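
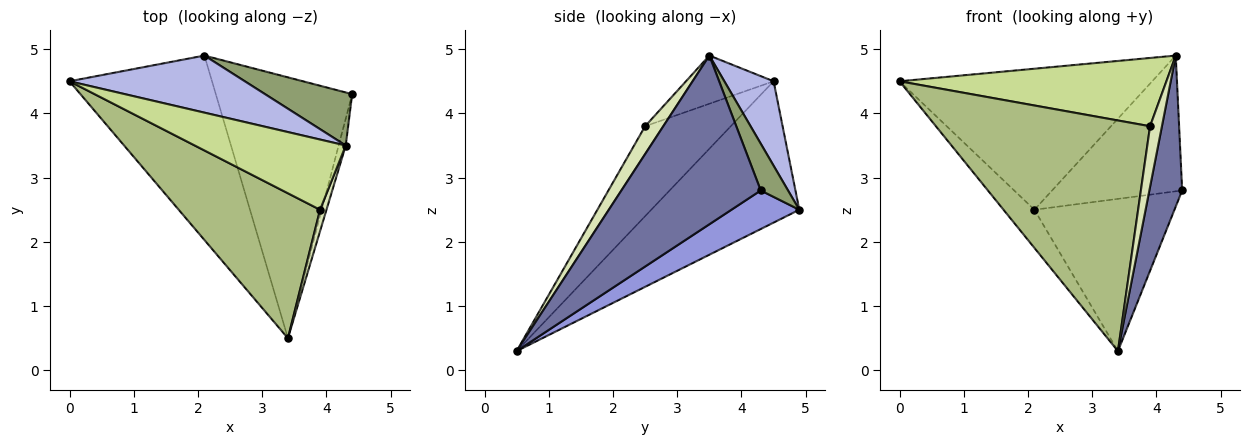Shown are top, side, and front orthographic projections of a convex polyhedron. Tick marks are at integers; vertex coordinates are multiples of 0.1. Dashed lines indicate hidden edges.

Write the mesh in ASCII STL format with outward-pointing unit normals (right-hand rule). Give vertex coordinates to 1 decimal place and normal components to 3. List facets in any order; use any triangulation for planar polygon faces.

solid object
 facet normal 0.973 -0.229 -0.041
  outer loop
   vertex 4.3 3.5 4.9
   vertex 3.4 0.5 0.3
   vertex 4.4 4.3 2.8
  endloop
 endfacet
 facet normal -0.697 0.145 -0.702
  outer loop
   vertex 2.1 4.9 2.5
   vertex 3.4 0.5 0.3
   vertex 0.0 4.5 4.5
  endloop
 endfacet
 facet normal 0.237 0.490 -0.839
  outer loop
   vertex 2.1 4.9 2.5
   vertex 4.4 4.3 2.8
   vertex 3.4 0.5 0.3
  endloop
 endfacet
 facet normal 0.178 0.912 0.369
  outer loop
   vertex 2.1 4.9 2.5
   vertex 0.0 4.5 4.5
   vertex 4.3 3.5 4.9
  endloop
 endfacet
 facet normal 0.192 0.914 0.357
  outer loop
   vertex 2.1 4.9 2.5
   vertex 4.3 3.5 4.9
   vertex 4.4 4.3 2.8
  endloop
 endfacet
 facet normal -0.321 -0.802 0.504
  outer loop
   vertex 3.9 2.5 3.8
   vertex 0.0 4.5 4.5
   vertex 3.4 0.5 0.3
  endloop
 endfacet
 facet normal -0.223 -0.680 0.699
  outer loop
   vertex 3.9 2.5 3.8
   vertex 4.3 3.5 4.9
   vertex 0.0 4.5 4.5
  endloop
 endfacet
 facet normal 0.822 -0.537 0.190
  outer loop
   vertex 3.9 2.5 3.8
   vertex 3.4 0.5 0.3
   vertex 4.3 3.5 4.9
  endloop
 endfacet
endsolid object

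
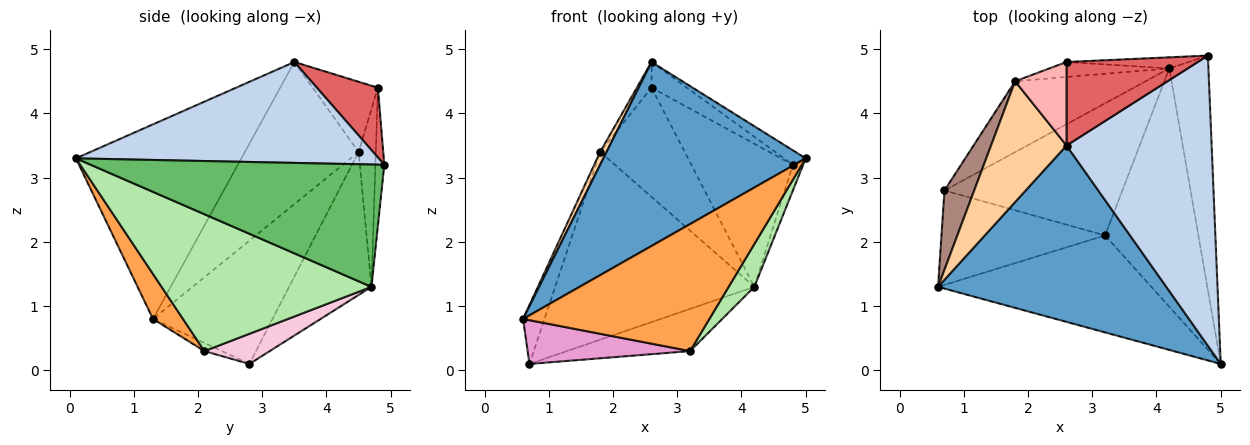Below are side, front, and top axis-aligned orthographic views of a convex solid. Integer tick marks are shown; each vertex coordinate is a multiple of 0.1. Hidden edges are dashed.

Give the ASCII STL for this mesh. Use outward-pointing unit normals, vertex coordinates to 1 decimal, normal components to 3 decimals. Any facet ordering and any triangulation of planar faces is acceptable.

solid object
 facet normal -0.508 -0.622 0.596
  outer loop
   vertex 2.6 3.5 4.8
   vertex 0.6 1.3 0.8
   vertex 5.0 0.1 3.3
  endloop
 endfacet
 facet normal 0.571 0.041 0.820
  outer loop
   vertex 2.6 3.5 4.8
   vertex 5.0 0.1 3.3
   vertex 4.8 4.9 3.2
  endloop
 endfacet
 facet normal 0.127 -0.789 -0.602
  outer loop
   vertex 3.2 2.1 0.3
   vertex 5.0 0.1 3.3
   vertex 0.6 1.3 0.8
  endloop
 endfacet
 facet normal -0.882 -0.050 0.468
  outer loop
   vertex 1.8 4.5 3.4
   vertex 0.6 1.3 0.8
   vertex 2.6 3.5 4.8
  endloop
 endfacet
 facet normal 0.952 0.033 -0.304
  outer loop
   vertex 4.2 4.7 1.3
   vertex 4.8 4.9 3.2
   vertex 5.0 0.1 3.3
  endloop
 endfacet
 facet normal 0.822 -0.101 -0.560
  outer loop
   vertex 4.2 4.7 1.3
   vertex 5.0 0.1 3.3
   vertex 3.2 2.1 0.3
  endloop
 endfacet
 facet normal 0.453 0.262 0.852
  outer loop
   vertex 2.6 4.8 4.4
   vertex 2.6 3.5 4.8
   vertex 4.8 4.9 3.2
  endloop
 endfacet
 facet normal -0.794 0.179 0.581
  outer loop
   vertex 2.6 4.8 4.4
   vertex 1.8 4.5 3.4
   vertex 2.6 3.5 4.8
  endloop
 endfacet
 facet normal -0.087 0.993 -0.077
  outer loop
   vertex 2.6 4.8 4.4
   vertex 4.8 4.9 3.2
   vertex 4.2 4.7 1.3
  endloop
 endfacet
 facet normal -0.198 0.971 -0.133
  outer loop
   vertex 2.6 4.8 4.4
   vertex 4.2 4.7 1.3
   vertex 1.8 4.5 3.4
  endloop
 endfacet
 facet normal -0.958 0.172 0.231
  outer loop
   vertex 0.7 2.8 0.1
   vertex 0.6 1.3 0.8
   vertex 1.8 4.5 3.4
  endloop
 endfacet
 facet normal -0.361 0.873 -0.329
  outer loop
   vertex 0.7 2.8 0.1
   vertex 1.8 4.5 3.4
   vertex 4.2 4.7 1.3
  endloop
 endfacet
 facet normal -0.045 -0.420 -0.906
  outer loop
   vertex 0.7 2.8 0.1
   vertex 3.2 2.1 0.3
   vertex 0.6 1.3 0.8
  endloop
 endfacet
 facet normal 0.159 0.300 -0.940
  outer loop
   vertex 0.7 2.8 0.1
   vertex 4.2 4.7 1.3
   vertex 3.2 2.1 0.3
  endloop
 endfacet
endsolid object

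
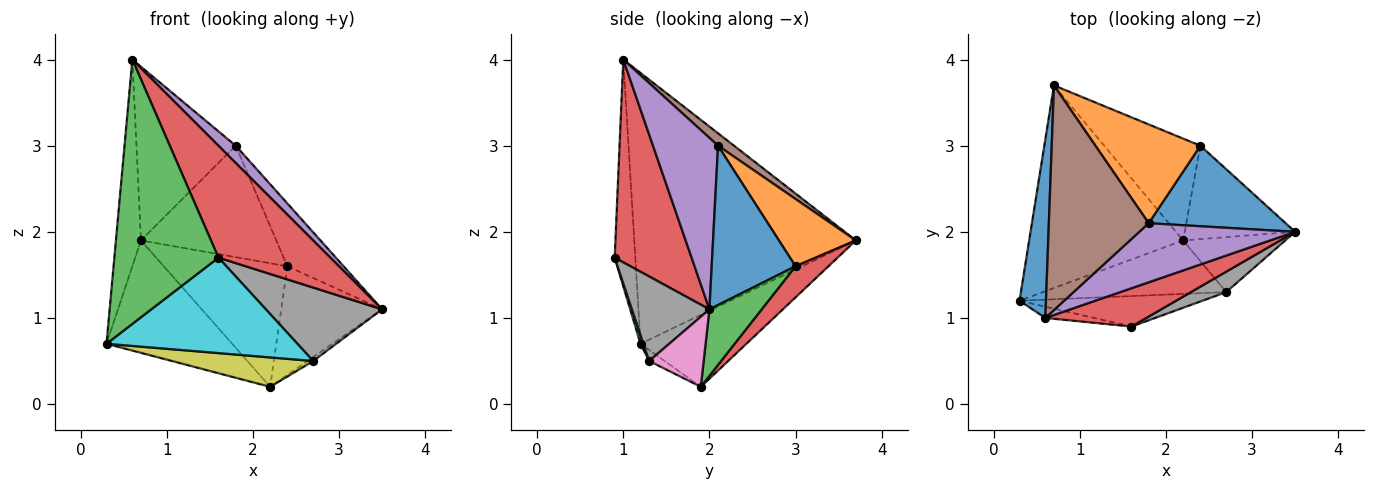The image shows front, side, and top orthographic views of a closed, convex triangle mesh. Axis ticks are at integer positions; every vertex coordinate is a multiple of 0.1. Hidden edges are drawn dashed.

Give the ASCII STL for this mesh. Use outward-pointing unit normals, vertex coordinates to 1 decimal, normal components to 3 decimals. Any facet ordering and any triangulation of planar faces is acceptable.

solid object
 facet normal -0.989 0.112 0.097
  outer loop
   vertex 0.6 1.0 4.0
   vertex 0.7 3.7 1.9
   vertex 0.3 1.2 0.7
  endloop
 endfacet
 facet normal -0.378 0.449 -0.809
  outer loop
   vertex 2.2 1.9 0.2
   vertex 0.3 1.2 0.7
   vertex 0.7 3.7 1.9
  endloop
 endfacet
 facet normal -0.194 -0.980 -0.042
  outer loop
   vertex 1.6 0.9 1.7
   vertex 0.6 1.0 4.0
   vertex 0.3 1.2 0.7
  endloop
 endfacet
 facet normal 0.545 -0.793 0.271
  outer loop
   vertex 1.6 0.9 1.7
   vertex 3.5 2.0 1.1
   vertex 0.6 1.0 4.0
  endloop
 endfacet
 facet normal 0.726 -0.192 0.660
  outer loop
   vertex 1.8 2.1 3.0
   vertex 0.6 1.0 4.0
   vertex 3.5 2.0 1.1
  endloop
 endfacet
 facet normal 0.098 0.609 0.787
  outer loop
   vertex 1.8 2.1 3.0
   vertex 0.7 3.7 1.9
   vertex 0.6 1.0 4.0
  endloop
 endfacet
 facet normal 0.565 0.059 -0.823
  outer loop
   vertex 2.7 1.3 0.5
   vertex 2.2 1.9 0.2
   vertex 3.5 2.0 1.1
  endloop
 endfacet
 facet normal 0.540 -0.811 0.225
  outer loop
   vertex 2.7 1.3 0.5
   vertex 3.5 2.0 1.1
   vertex 1.6 0.9 1.7
  endloop
 endfacet
 facet normal -0.053 -0.481 -0.875
  outer loop
   vertex 2.7 1.3 0.5
   vertex 0.3 1.2 0.7
   vertex 2.2 1.9 0.2
  endloop
 endfacet
 facet normal 0.014 -0.952 -0.304
  outer loop
   vertex 2.7 1.3 0.5
   vertex 1.6 0.9 1.7
   vertex 0.3 1.2 0.7
  endloop
 endfacet
 facet normal 0.676 0.453 0.581
  outer loop
   vertex 2.4 3.0 1.6
   vertex 1.8 2.1 3.0
   vertex 3.5 2.0 1.1
  endloop
 endfacet
 facet normal 0.391 0.689 0.610
  outer loop
   vertex 2.4 3.0 1.6
   vertex 0.7 3.7 1.9
   vertex 1.8 2.1 3.0
  endloop
 endfacet
 facet normal 0.366 0.706 -0.607
  outer loop
   vertex 2.4 3.0 1.6
   vertex 3.5 2.0 1.1
   vertex 2.2 1.9 0.2
  endloop
 endfacet
 facet normal 0.201 0.756 -0.623
  outer loop
   vertex 2.4 3.0 1.6
   vertex 2.2 1.9 0.2
   vertex 0.7 3.7 1.9
  endloop
 endfacet
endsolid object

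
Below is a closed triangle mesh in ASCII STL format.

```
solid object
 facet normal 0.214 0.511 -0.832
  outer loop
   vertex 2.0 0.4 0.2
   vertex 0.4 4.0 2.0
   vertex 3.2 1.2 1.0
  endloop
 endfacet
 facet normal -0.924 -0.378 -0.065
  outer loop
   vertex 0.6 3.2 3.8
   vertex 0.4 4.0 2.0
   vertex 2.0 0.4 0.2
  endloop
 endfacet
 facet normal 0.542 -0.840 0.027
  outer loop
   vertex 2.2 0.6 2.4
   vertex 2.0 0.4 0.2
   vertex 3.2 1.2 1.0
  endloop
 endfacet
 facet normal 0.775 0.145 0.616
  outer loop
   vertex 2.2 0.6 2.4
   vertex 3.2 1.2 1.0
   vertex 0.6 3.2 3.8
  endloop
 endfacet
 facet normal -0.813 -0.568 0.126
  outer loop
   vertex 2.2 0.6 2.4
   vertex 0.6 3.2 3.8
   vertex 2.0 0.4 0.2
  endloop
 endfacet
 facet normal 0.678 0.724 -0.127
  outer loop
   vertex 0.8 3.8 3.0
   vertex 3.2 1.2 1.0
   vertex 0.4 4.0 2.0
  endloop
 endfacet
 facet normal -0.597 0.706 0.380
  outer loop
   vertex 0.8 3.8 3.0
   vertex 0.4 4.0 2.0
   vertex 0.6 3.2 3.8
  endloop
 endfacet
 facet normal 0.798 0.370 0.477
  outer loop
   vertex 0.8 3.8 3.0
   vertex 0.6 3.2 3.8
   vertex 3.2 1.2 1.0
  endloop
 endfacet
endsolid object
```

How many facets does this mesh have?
8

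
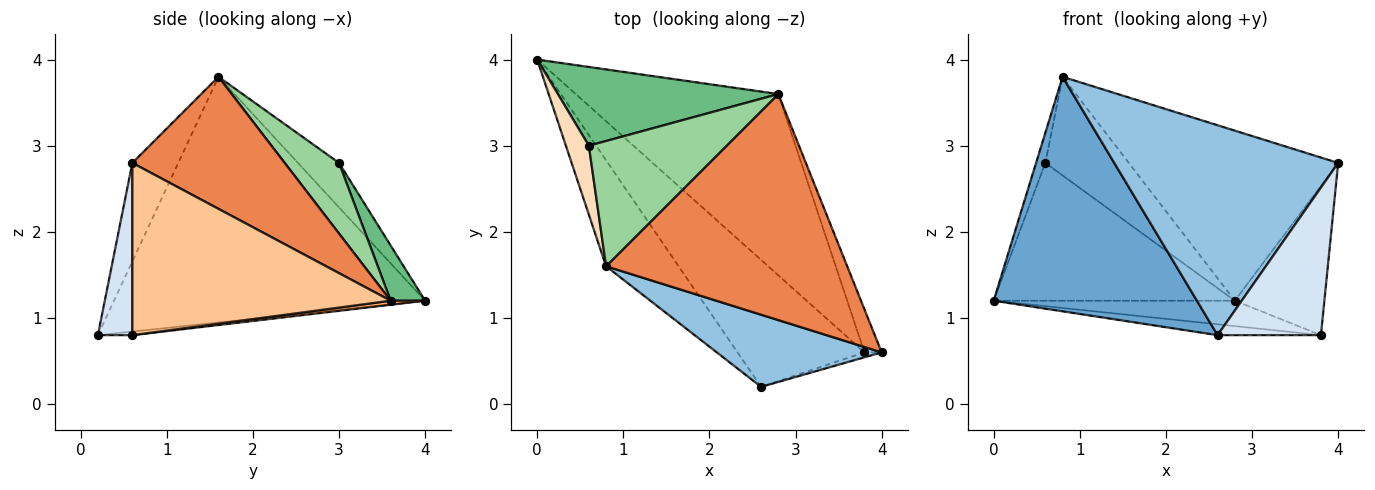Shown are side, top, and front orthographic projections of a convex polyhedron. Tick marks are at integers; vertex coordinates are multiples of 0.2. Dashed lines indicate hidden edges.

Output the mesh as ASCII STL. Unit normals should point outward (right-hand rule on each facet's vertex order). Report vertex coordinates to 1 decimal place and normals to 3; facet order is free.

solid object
 facet normal -0.813 -0.531 -0.240
  outer loop
   vertex 2.6 0.2 0.8
   vertex 0.8 1.6 3.8
   vertex 0.0 4.0 1.2
  endloop
 endfacet
 facet normal -0.190 -0.928 0.319
  outer loop
   vertex 2.6 0.2 0.8
   vertex 4.0 0.6 2.8
   vertex 0.8 1.6 3.8
  endloop
 endfacet
 facet normal -0.028 0.085 -0.996
  outer loop
   vertex 3.8 0.6 0.8
   vertex 2.6 0.2 0.8
   vertex 0.0 4.0 1.2
  endloop
 endfacet
 facet normal 0.316 -0.948 -0.032
  outer loop
   vertex 3.8 0.6 0.8
   vertex 4.0 0.6 2.8
   vertex 2.6 0.2 0.8
  endloop
 endfacet
 facet normal 0.401 0.551 0.732
  outer loop
   vertex 2.8 3.6 1.2
   vertex 0.8 1.6 3.8
   vertex 4.0 0.6 2.8
  endloop
 endfacet
 facet normal 0.020 0.139 -0.990
  outer loop
   vertex 2.8 3.6 1.2
   vertex 3.8 0.6 0.8
   vertex 0.0 4.0 1.2
  endloop
 endfacet
 facet normal 0.941 0.326 -0.094
  outer loop
   vertex 2.8 3.6 1.2
   vertex 4.0 0.6 2.8
   vertex 3.8 0.6 0.8
  endloop
 endfacet
 facet normal -0.871 0.197 0.450
  outer loop
   vertex 0.6 3.0 2.8
   vertex 0.0 4.0 1.2
   vertex 0.8 1.6 3.8
  endloop
 endfacet
 facet normal 0.123 0.862 0.492
  outer loop
   vertex 0.6 3.0 2.8
   vertex 2.8 3.6 1.2
   vertex 0.0 4.0 1.2
  endloop
 endfacet
 facet normal 0.373 0.574 0.729
  outer loop
   vertex 0.6 3.0 2.8
   vertex 0.8 1.6 3.8
   vertex 2.8 3.6 1.2
  endloop
 endfacet
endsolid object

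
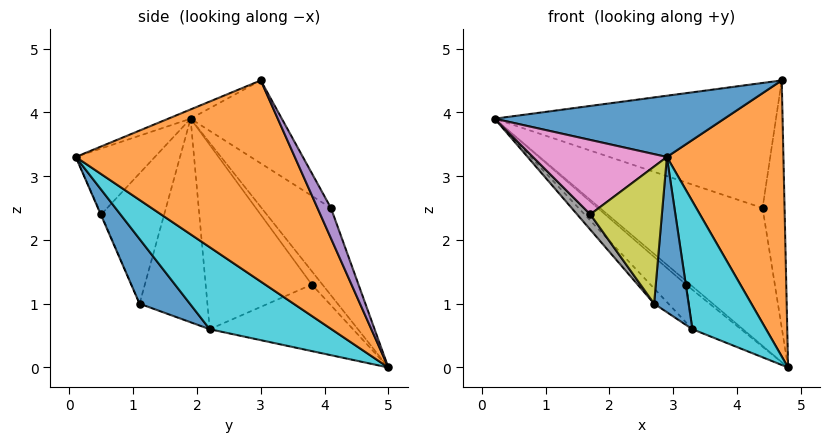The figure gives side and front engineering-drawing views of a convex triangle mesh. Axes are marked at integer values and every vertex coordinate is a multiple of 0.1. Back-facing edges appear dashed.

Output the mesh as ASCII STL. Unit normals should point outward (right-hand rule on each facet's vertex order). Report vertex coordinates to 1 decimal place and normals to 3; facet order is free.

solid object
 facet normal -0.035 -0.363 0.931
  outer loop
   vertex 4.7 3.0 4.5
   vertex 0.2 1.9 3.9
   vertex 2.9 0.1 3.3
  endloop
 endfacet
 facet normal 0.867 -0.462 -0.186
  outer loop
   vertex 4.7 3.0 4.5
   vertex 2.9 0.1 3.3
   vertex 4.8 5.0 0.0
  endloop
 endfacet
 facet normal -0.379 0.888 0.259
  outer loop
   vertex 4.4 4.1 2.5
   vertex 4.8 5.0 0.0
   vertex 0.2 1.9 3.9
  endloop
 endfacet
 facet normal -0.268 0.827 0.495
  outer loop
   vertex 4.4 4.1 2.5
   vertex 0.2 1.9 3.9
   vertex 4.7 3.0 4.5
  endloop
 endfacet
 facet normal 0.487 0.794 0.364
  outer loop
   vertex 4.4 4.1 2.5
   vertex 4.7 3.0 4.5
   vertex 4.8 5.0 0.0
  endloop
 endfacet
 facet normal -0.725 0.290 -0.625
  outer loop
   vertex 3.2 3.8 1.3
   vertex 0.2 1.9 3.9
   vertex 4.8 5.0 0.0
  endloop
 endfacet
 facet normal -0.488 -0.826 0.283
  outer loop
   vertex 1.7 0.5 2.4
   vertex 2.9 0.1 3.3
   vertex 0.2 1.9 3.9
  endloop
 endfacet
 facet normal -0.769 -0.161 -0.618
  outer loop
   vertex 1.7 0.5 2.4
   vertex 0.2 1.9 3.9
   vertex 2.7 1.1 1.0
  endloop
 endfacet
 facet normal -0.007 -0.917 -0.398
  outer loop
   vertex 1.7 0.5 2.4
   vertex 2.7 1.1 1.0
   vertex 2.9 0.1 3.3
  endloop
 endfacet
 facet normal 0.825 -0.499 -0.266
  outer loop
   vertex 3.3 2.2 0.6
   vertex 4.8 5.0 0.0
   vertex 2.9 0.1 3.3
  endloop
 endfacet
 facet normal 0.786 -0.539 -0.303
  outer loop
   vertex 3.3 2.2 0.6
   vertex 2.9 0.1 3.3
   vertex 2.7 1.1 1.0
  endloop
 endfacet
 facet normal -0.715 0.242 -0.656
  outer loop
   vertex 3.3 2.2 0.6
   vertex 3.2 3.8 1.3
   vertex 4.8 5.0 0.0
  endloop
 endfacet
 facet normal -0.727 0.153 -0.669
  outer loop
   vertex 3.3 2.2 0.6
   vertex 2.7 1.1 1.0
   vertex 0.2 1.9 3.9
  endloop
 endfacet
 facet normal -0.718 0.241 -0.653
  outer loop
   vertex 3.3 2.2 0.6
   vertex 0.2 1.9 3.9
   vertex 3.2 3.8 1.3
  endloop
 endfacet
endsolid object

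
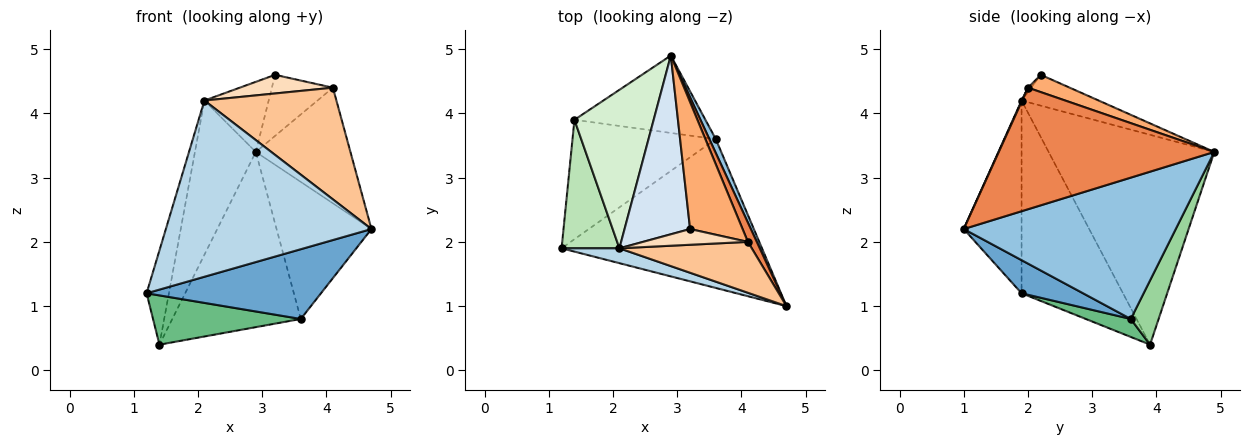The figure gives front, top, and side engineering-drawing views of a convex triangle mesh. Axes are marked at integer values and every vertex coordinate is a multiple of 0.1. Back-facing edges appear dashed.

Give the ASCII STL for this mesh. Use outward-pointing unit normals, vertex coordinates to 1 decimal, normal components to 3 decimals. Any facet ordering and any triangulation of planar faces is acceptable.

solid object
 facet normal 0.148 -0.420 -0.896
  outer loop
   vertex 3.6 3.6 0.8
   vertex 4.7 1.0 2.2
   vertex 1.2 1.9 1.2
  endloop
 endfacet
 facet normal 0.912 0.408 0.041
  outer loop
   vertex 3.6 3.6 0.8
   vertex 2.9 4.9 3.4
   vertex 4.7 1.0 2.2
  endloop
 endfacet
 facet normal -0.270 -0.959 0.081
  outer loop
   vertex 2.1 1.9 4.2
   vertex 1.2 1.9 1.2
   vertex 4.7 1.0 2.2
  endloop
 endfacet
 facet normal -0.401 0.334 0.853
  outer loop
   vertex 2.1 1.9 4.2
   vertex 3.2 2.2 4.6
   vertex 2.9 4.9 3.4
  endloop
 endfacet
 facet normal 0.914 0.401 0.067
  outer loop
   vertex 4.1 2.0 4.4
   vertex 4.7 1.0 2.2
   vertex 2.9 4.9 3.4
  endloop
 endfacet
 facet normal 0.284 0.416 0.864
  outer loop
   vertex 4.1 2.0 4.4
   vertex 2.9 4.9 3.4
   vertex 3.2 2.2 4.6
  endloop
 endfacet
 facet normal 0.004 -0.910 0.415
  outer loop
   vertex 4.1 2.0 4.4
   vertex 2.1 1.9 4.2
   vertex 4.7 1.0 2.2
  endloop
 endfacet
 facet normal -0.026 -0.764 0.645
  outer loop
   vertex 4.1 2.0 4.4
   vertex 3.2 2.2 4.6
   vertex 2.1 1.9 4.2
  endloop
 endfacet
 facet normal 0.115 -0.379 -0.918
  outer loop
   vertex 1.4 3.9 0.4
   vertex 3.6 3.6 0.8
   vertex 1.2 1.9 1.2
  endloop
 endfacet
 facet normal 0.194 0.897 -0.396
  outer loop
   vertex 1.4 3.9 0.4
   vertex 2.9 4.9 3.4
   vertex 3.6 3.6 0.8
  endloop
 endfacet
 facet normal -0.937 0.206 0.281
  outer loop
   vertex 1.4 3.9 0.4
   vertex 1.2 1.9 1.2
   vertex 2.1 1.9 4.2
  endloop
 endfacet
 facet normal -0.885 0.325 0.334
  outer loop
   vertex 1.4 3.9 0.4
   vertex 2.1 1.9 4.2
   vertex 2.9 4.9 3.4
  endloop
 endfacet
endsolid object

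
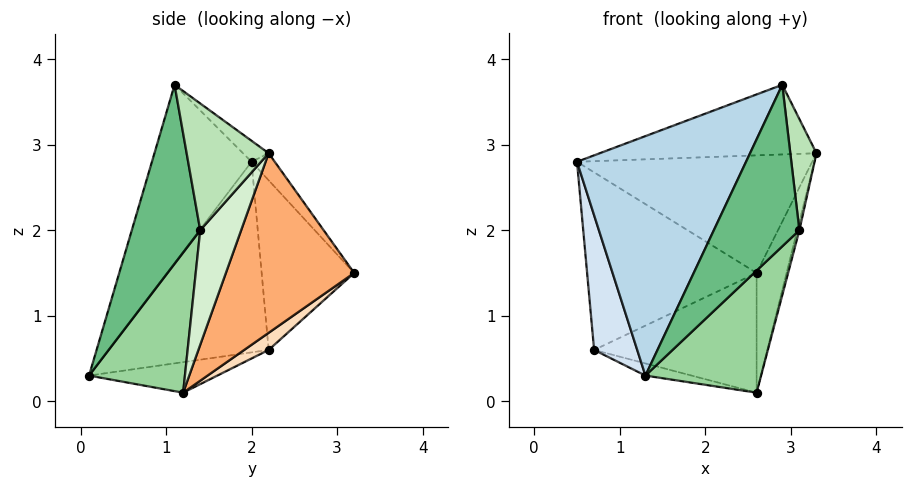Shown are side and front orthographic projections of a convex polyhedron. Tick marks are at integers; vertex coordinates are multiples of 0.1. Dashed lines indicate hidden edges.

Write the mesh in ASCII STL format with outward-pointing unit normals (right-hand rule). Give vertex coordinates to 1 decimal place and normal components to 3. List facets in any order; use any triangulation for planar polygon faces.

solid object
 facet normal -0.078 0.792 0.605
  outer loop
   vertex 2.6 3.2 1.5
   vertex 0.5 2.0 2.8
   vertex 3.3 2.2 2.9
  endloop
 endfacet
 facet normal -0.071 0.604 0.794
  outer loop
   vertex 2.9 1.1 3.7
   vertex 3.3 2.2 2.9
   vertex 0.5 2.0 2.8
  endloop
 endfacet
 facet normal -0.455 -0.773 0.442
  outer loop
   vertex 2.9 1.1 3.7
   vertex 0.5 2.0 2.8
   vertex 1.3 0.1 0.3
  endloop
 endfacet
 facet normal -0.960 -0.258 -0.111
  outer loop
   vertex 0.7 2.2 0.6
   vertex 1.3 0.1 0.3
   vertex 0.5 2.0 2.8
  endloop
 endfacet
 facet normal -0.479 0.877 0.036
  outer loop
   vertex 0.7 2.2 0.6
   vertex 0.5 2.0 2.8
   vertex 2.6 3.2 1.5
  endloop
 endfacet
 facet normal 0.926 0.216 -0.309
  outer loop
   vertex 2.6 1.2 0.1
   vertex 2.6 3.2 1.5
   vertex 3.3 2.2 2.9
  endloop
 endfacet
 facet normal -0.215 0.078 -0.973
  outer loop
   vertex 2.6 1.2 0.1
   vertex 1.3 0.1 0.3
   vertex 0.7 2.2 0.6
  endloop
 endfacet
 facet normal 0.086 0.571 -0.816
  outer loop
   vertex 2.6 1.2 0.1
   vertex 0.7 2.2 0.6
   vertex 2.6 3.2 1.5
  endloop
 endfacet
 facet normal 0.623 -0.779 -0.064
  outer loop
   vertex 3.1 1.4 2.0
   vertex 2.9 1.1 3.7
   vertex 1.3 0.1 0.3
  endloop
 endfacet
 facet normal 0.636 -0.767 -0.087
  outer loop
   vertex 3.1 1.4 2.0
   vertex 1.3 0.1 0.3
   vertex 2.6 1.2 0.1
  endloop
 endfacet
 facet normal 0.951 -0.303 0.058
  outer loop
   vertex 3.1 1.4 2.0
   vertex 3.3 2.2 2.9
   vertex 2.9 1.1 3.7
  endloop
 endfacet
 facet normal 0.965 0.050 -0.259
  outer loop
   vertex 3.1 1.4 2.0
   vertex 2.6 1.2 0.1
   vertex 3.3 2.2 2.9
  endloop
 endfacet
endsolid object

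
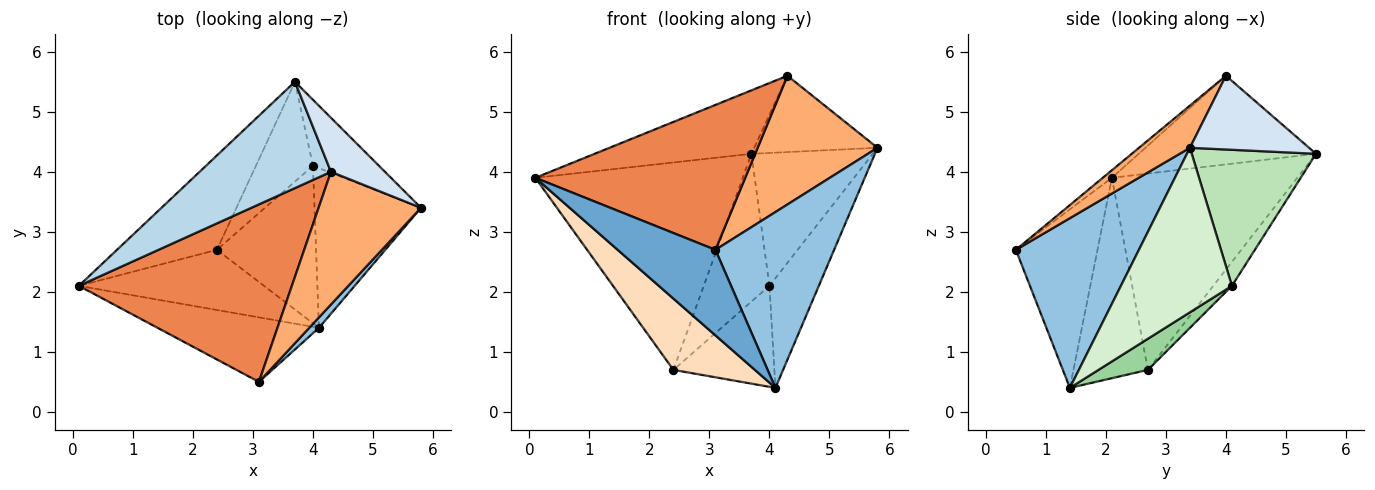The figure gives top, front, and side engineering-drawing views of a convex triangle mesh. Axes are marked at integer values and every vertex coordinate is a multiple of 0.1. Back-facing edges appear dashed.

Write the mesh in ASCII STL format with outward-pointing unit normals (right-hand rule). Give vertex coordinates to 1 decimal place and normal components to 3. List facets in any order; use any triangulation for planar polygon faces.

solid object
 facet normal -0.555 -0.664 -0.501
  outer loop
   vertex 3.1 0.5 2.7
   vertex 0.1 2.1 3.9
   vertex 4.1 1.4 0.4
  endloop
 endfacet
 facet normal 0.719 -0.694 0.041
  outer loop
   vertex 3.1 0.5 2.7
   vertex 4.1 1.4 0.4
   vertex 5.8 3.4 4.4
  endloop
 endfacet
 facet normal -0.501 0.443 0.743
  outer loop
   vertex 4.3 4.0 5.6
   vertex 3.7 5.5 4.3
   vertex 0.1 2.1 3.9
  endloop
 endfacet
 facet normal 0.619 0.641 0.454
  outer loop
   vertex 4.3 4.0 5.6
   vertex 5.8 3.4 4.4
   vertex 3.7 5.5 4.3
  endloop
 endfacet
 facet normal -0.027 -0.632 0.774
  outer loop
   vertex 4.3 4.0 5.6
   vertex 0.1 2.1 3.9
   vertex 3.1 0.5 2.7
  endloop
 endfacet
 facet normal 0.284 -0.668 0.688
  outer loop
   vertex 4.3 4.0 5.6
   vertex 3.1 0.5 2.7
   vertex 5.8 3.4 4.4
  endloop
 endfacet
 facet normal -0.631 0.706 -0.321
  outer loop
   vertex 2.4 2.7 0.7
   vertex 0.1 2.1 3.9
   vertex 3.7 5.5 4.3
  endloop
 endfacet
 facet normal -0.572 -0.627 -0.529
  outer loop
   vertex 2.4 2.7 0.7
   vertex 4.1 1.4 0.4
   vertex 0.1 2.1 3.9
  endloop
 endfacet
 facet normal -0.229 0.807 -0.545
  outer loop
   vertex 4.0 4.1 2.1
   vertex 2.4 2.7 0.7
   vertex 3.7 5.5 4.3
  endloop
 endfacet
 facet normal 0.255 0.522 -0.814
  outer loop
   vertex 4.0 4.1 2.1
   vertex 4.1 1.4 0.4
   vertex 2.4 2.7 0.7
  endloop
 endfacet
 facet normal 0.676 0.660 -0.328
  outer loop
   vertex 4.0 4.1 2.1
   vertex 3.7 5.5 4.3
   vertex 5.8 3.4 4.4
  endloop
 endfacet
 facet normal 0.786 0.350 -0.509
  outer loop
   vertex 4.0 4.1 2.1
   vertex 5.8 3.4 4.4
   vertex 4.1 1.4 0.4
  endloop
 endfacet
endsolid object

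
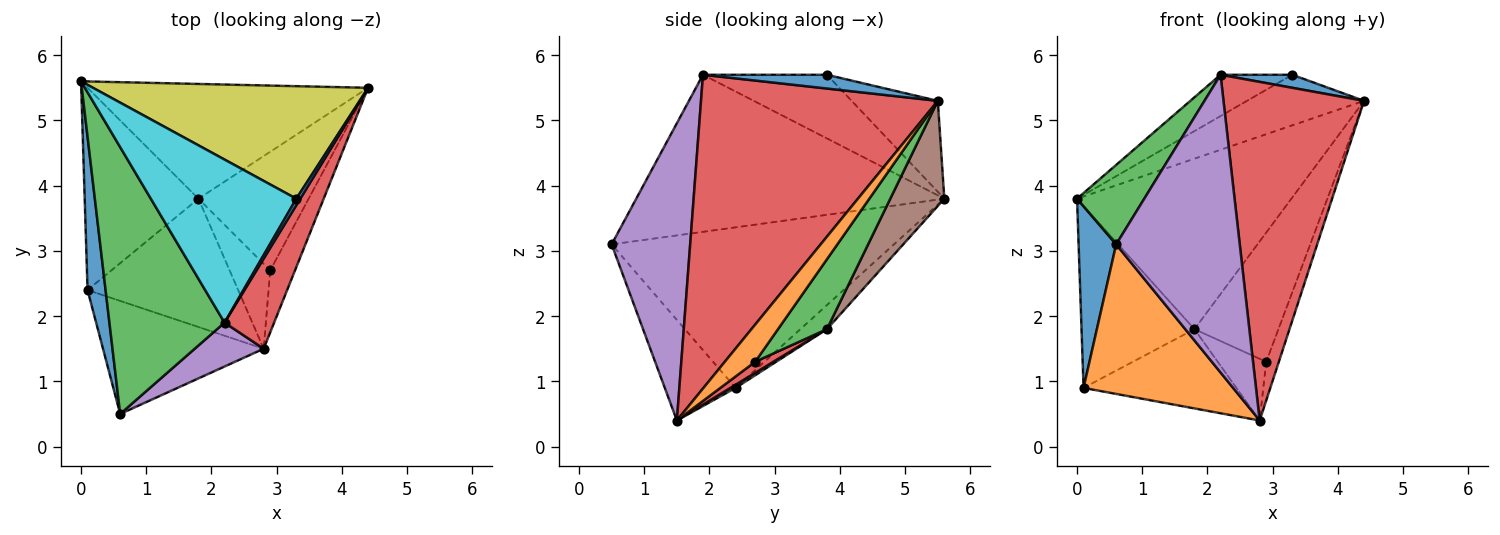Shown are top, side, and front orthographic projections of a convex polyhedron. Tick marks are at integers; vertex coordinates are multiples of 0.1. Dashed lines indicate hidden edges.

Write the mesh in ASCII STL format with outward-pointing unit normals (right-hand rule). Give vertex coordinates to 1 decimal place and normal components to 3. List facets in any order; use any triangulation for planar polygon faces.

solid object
 facet normal -0.985 -0.131 0.111
  outer loop
   vertex 0.1 2.4 0.9
   vertex 0.6 0.5 3.1
   vertex 0.0 5.6 3.8
  endloop
 endfacet
 facet normal -0.353 -0.746 -0.564
  outer loop
   vertex 0.1 2.4 0.9
   vertex 2.8 1.5 0.4
   vertex 0.6 0.5 3.1
  endloop
 endfacet
 facet normal -0.794 -0.173 0.582
  outer loop
   vertex 2.2 1.9 5.7
   vertex 0.0 5.6 3.8
   vertex 0.6 0.5 3.1
  endloop
 endfacet
 facet normal 0.852 -0.506 0.135
  outer loop
   vertex 2.2 1.9 5.7
   vertex 2.8 1.5 0.4
   vertex 4.4 5.5 5.3
  endloop
 endfacet
 facet normal 0.532 -0.838 0.123
  outer loop
   vertex 2.2 1.9 5.7
   vertex 0.6 0.5 3.1
   vertex 2.8 1.5 0.4
  endloop
 endfacet
 facet normal 0.205 0.812 -0.547
  outer loop
   vertex 1.8 3.8 1.8
   vertex 0.0 5.6 3.8
   vertex 4.4 5.5 5.3
  endloop
 endfacet
 facet normal -0.155 0.661 -0.734
  outer loop
   vertex 1.8 3.8 1.8
   vertex 0.1 2.4 0.9
   vertex 0.0 5.6 3.8
  endloop
 endfacet
 facet normal 0.018 0.525 -0.851
  outer loop
   vertex 1.8 3.8 1.8
   vertex 2.8 1.5 0.4
   vertex 0.1 2.4 0.9
  endloop
 endfacet
 facet normal -0.289 0.392 0.873
  outer loop
   vertex 3.3 3.8 5.7
   vertex 4.4 5.5 5.3
   vertex 0.0 5.6 3.8
  endloop
 endfacet
 facet normal -0.390 0.226 0.892
  outer loop
   vertex 3.3 3.8 5.7
   vertex 0.0 5.6 3.8
   vertex 2.2 1.9 5.7
  endloop
 endfacet
 facet normal 0.839 -0.486 0.243
  outer loop
   vertex 3.3 3.8 5.7
   vertex 2.2 1.9 5.7
   vertex 4.4 5.5 5.3
  endloop
 endfacet
 facet normal 0.786 0.328 -0.524
  outer loop
   vertex 2.9 2.7 1.3
   vertex 4.4 5.5 5.3
   vertex 2.8 1.5 0.4
  endloop
 endfacet
 facet normal 0.394 0.677 -0.622
  outer loop
   vertex 2.9 2.7 1.3
   vertex 1.8 3.8 1.8
   vertex 4.4 5.5 5.3
  endloop
 endfacet
 facet normal 0.215 0.574 -0.790
  outer loop
   vertex 2.9 2.7 1.3
   vertex 2.8 1.5 0.4
   vertex 1.8 3.8 1.8
  endloop
 endfacet
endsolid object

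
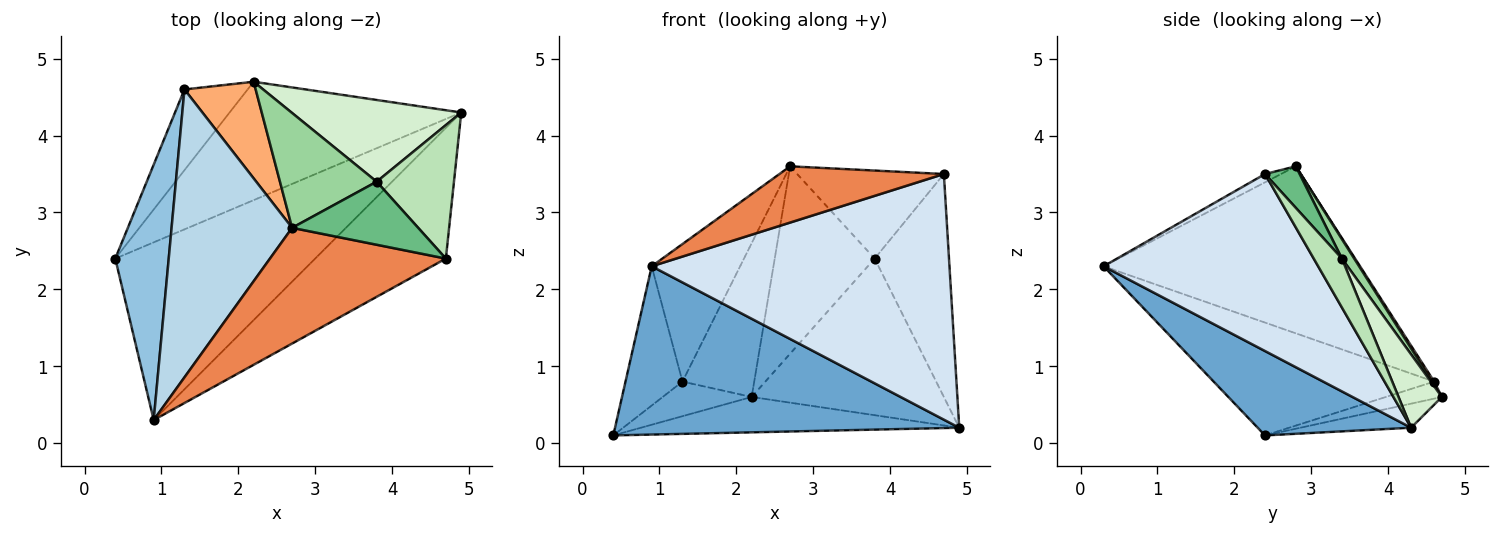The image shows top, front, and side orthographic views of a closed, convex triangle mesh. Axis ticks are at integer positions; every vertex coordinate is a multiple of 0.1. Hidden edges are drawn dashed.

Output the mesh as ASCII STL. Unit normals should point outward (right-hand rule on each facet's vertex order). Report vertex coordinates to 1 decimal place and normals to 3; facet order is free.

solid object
 facet normal 0.293 -0.657 -0.694
  outer loop
   vertex 0.9 0.3 2.3
   vertex 0.4 2.4 0.1
   vertex 4.9 4.3 0.2
  endloop
 endfacet
 facet normal -0.880 0.227 0.417
  outer loop
   vertex 1.3 4.6 0.8
   vertex 0.4 2.4 0.1
   vertex 0.9 0.3 2.3
  endloop
 endfacet
 facet normal -0.781 0.269 0.564
  outer loop
   vertex 1.3 4.6 0.8
   vertex 0.9 0.3 2.3
   vertex 2.7 2.8 3.6
  endloop
 endfacet
 facet normal 0.537 -0.745 -0.396
  outer loop
   vertex 4.7 2.4 3.5
   vertex 0.9 0.3 2.3
   vertex 4.9 4.3 0.2
  endloop
 endfacet
 facet normal -0.042 -0.437 0.899
  outer loop
   vertex 4.7 2.4 3.5
   vertex 2.7 2.8 3.6
   vertex 0.9 0.3 2.3
  endloop
 endfacet
 facet normal 0.024 0.846 0.532
  outer loop
   vertex 2.2 4.7 0.6
   vertex 1.3 4.6 0.8
   vertex 2.7 2.8 3.6
  endloop
 endfacet
 facet normal -0.099 0.285 -0.953
  outer loop
   vertex 2.2 4.7 0.6
   vertex 4.9 4.3 0.2
   vertex 0.4 2.4 0.1
  endloop
 endfacet
 facet normal -0.241 0.382 -0.892
  outer loop
   vertex 2.2 4.7 0.6
   vertex 0.4 2.4 0.1
   vertex 1.3 4.6 0.8
  endloop
 endfacet
 facet normal 0.188 0.798 0.572
  outer loop
   vertex 3.8 3.4 2.4
   vertex 2.7 2.8 3.6
   vertex 4.7 2.4 3.5
  endloop
 endfacet
 facet normal 0.104 0.848 0.520
  outer loop
   vertex 3.8 3.4 2.4
   vertex 2.2 4.7 0.6
   vertex 2.7 2.8 3.6
  endloop
 endfacet
 facet normal 0.309 0.816 0.488
  outer loop
   vertex 3.8 3.4 2.4
   vertex 4.7 2.4 3.5
   vertex 4.9 4.3 0.2
  endloop
 endfacet
 facet normal 0.196 0.869 0.454
  outer loop
   vertex 3.8 3.4 2.4
   vertex 4.9 4.3 0.2
   vertex 2.2 4.7 0.6
  endloop
 endfacet
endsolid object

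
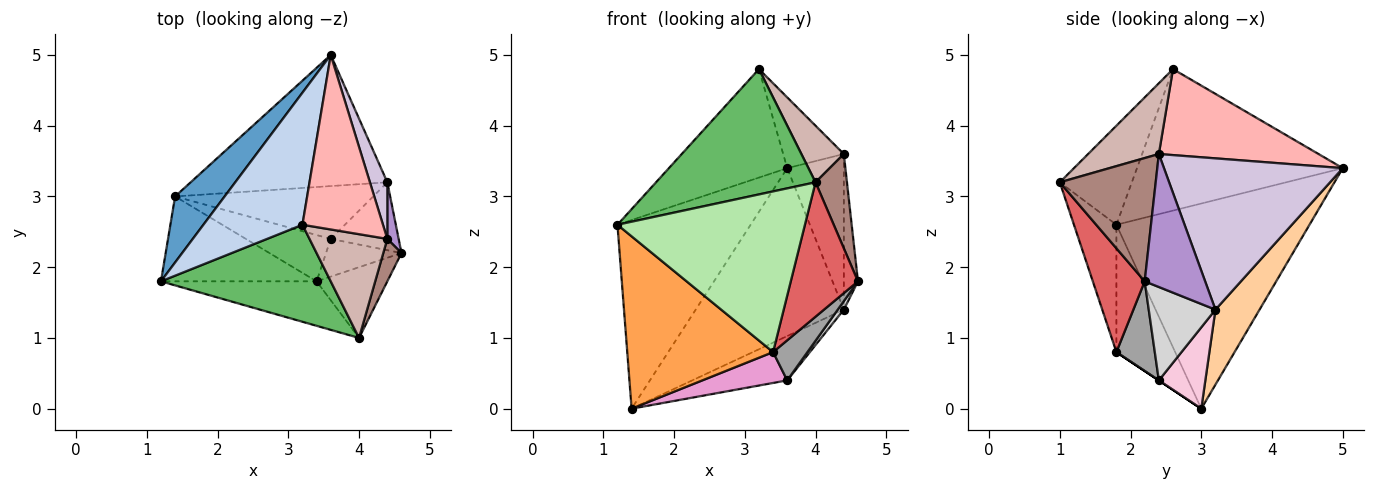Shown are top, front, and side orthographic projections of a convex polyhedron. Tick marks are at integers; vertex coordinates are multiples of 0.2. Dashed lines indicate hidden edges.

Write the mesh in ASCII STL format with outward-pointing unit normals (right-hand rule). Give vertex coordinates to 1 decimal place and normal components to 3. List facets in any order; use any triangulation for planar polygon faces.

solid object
 facet normal -0.807 0.557 0.195
  outer loop
   vertex 1.4 3.0 0.0
   vertex 1.2 1.8 2.6
   vertex 3.6 5.0 3.4
  endloop
 endfacet
 facet normal -0.741 0.426 0.519
  outer loop
   vertex 3.2 2.6 4.8
   vertex 3.6 5.0 3.4
   vertex 1.2 1.8 2.6
  endloop
 endfacet
 facet normal -0.340 -0.844 -0.416
  outer loop
   vertex 3.4 1.8 0.8
   vertex 1.2 1.8 2.6
   vertex 1.4 3.0 0.0
  endloop
 endfacet
 facet normal 0.228 0.767 -0.599
  outer loop
   vertex 4.4 3.2 1.4
   vertex 1.4 3.0 0.0
   vertex 3.6 5.0 3.4
  endloop
 endfacet
 facet normal -0.336 -0.745 0.577
  outer loop
   vertex 4.0 1.0 3.2
   vertex 3.2 2.6 4.8
   vertex 1.2 1.8 2.6
  endloop
 endfacet
 facet normal -0.213 -0.942 -0.261
  outer loop
   vertex 4.0 1.0 3.2
   vertex 1.2 1.8 2.6
   vertex 3.4 1.8 0.8
  endloop
 endfacet
 facet normal 0.564 -0.731 -0.385
  outer loop
   vertex 4.0 1.0 3.2
   vertex 3.4 1.8 0.8
   vertex 4.6 2.2 1.8
  endloop
 endfacet
 facet normal 0.703 0.267 0.659
  outer loop
   vertex 4.4 2.4 3.6
   vertex 3.6 5.0 3.4
   vertex 3.2 2.6 4.8
  endloop
 endfacet
 facet normal 0.970 0.227 0.083
  outer loop
   vertex 4.4 2.4 3.6
   vertex 4.6 2.2 1.8
   vertex 4.4 3.2 1.4
  endloop
 endfacet
 facet normal 0.948 0.300 0.109
  outer loop
   vertex 4.4 2.4 3.6
   vertex 4.4 3.2 1.4
   vertex 3.6 5.0 3.4
  endloop
 endfacet
 facet normal 0.941 -0.309 0.139
  outer loop
   vertex 4.4 2.4 3.6
   vertex 4.0 1.0 3.2
   vertex 4.6 2.2 1.8
  endloop
 endfacet
 facet normal 0.624 -0.374 0.686
  outer loop
   vertex 4.4 2.4 3.6
   vertex 3.2 2.6 4.8
   vertex 4.0 1.0 3.2
  endloop
 endfacet
 facet normal 0.000 -0.555 -0.832
  outer loop
   vertex 3.6 2.4 0.4
   vertex 3.4 1.8 0.8
   vertex 1.4 3.0 0.0
  endloop
 endfacet
 facet normal 0.300 0.613 -0.731
  outer loop
   vertex 3.6 2.4 0.4
   vertex 1.4 3.0 0.0
   vertex 4.4 3.2 1.4
  endloop
 endfacet
 facet normal 0.631 -0.565 -0.532
  outer loop
   vertex 3.6 2.4 0.4
   vertex 4.6 2.2 1.8
   vertex 3.4 1.8 0.8
  endloop
 endfacet
 facet normal 0.807 -0.073 -0.587
  outer loop
   vertex 3.6 2.4 0.4
   vertex 4.4 3.2 1.4
   vertex 4.6 2.2 1.8
  endloop
 endfacet
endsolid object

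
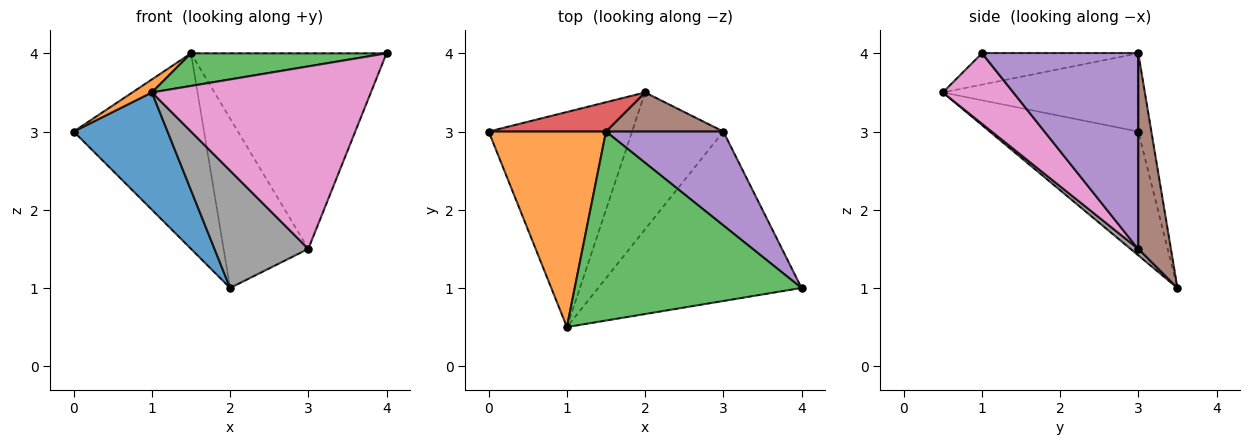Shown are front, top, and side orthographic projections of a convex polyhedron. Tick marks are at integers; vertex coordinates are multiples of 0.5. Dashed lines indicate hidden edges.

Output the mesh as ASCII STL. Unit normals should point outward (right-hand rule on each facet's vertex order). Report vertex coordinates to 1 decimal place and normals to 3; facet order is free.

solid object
 facet normal -0.604 -0.382 -0.700
  outer loop
   vertex 2.0 3.5 1.0
   vertex 1.0 0.5 3.5
   vertex 0.0 3.0 3.0
  endloop
 endfacet
 facet normal -0.554 -0.055 0.831
  outer loop
   vertex 1.5 3.0 4.0
   vertex 0.0 3.0 3.0
   vertex 1.0 0.5 3.5
  endloop
 endfacet
 facet normal -0.135 -0.168 0.976
  outer loop
   vertex 1.5 3.0 4.0
   vertex 1.0 0.5 3.5
   vertex 4.0 1.0 4.0
  endloop
 endfacet
 facet normal -0.098 0.984 0.148
  outer loop
   vertex 1.5 3.0 4.0
   vertex 2.0 3.5 1.0
   vertex 0.0 3.0 3.0
  endloop
 endfacet
 facet normal 0.585 0.731 0.351
  outer loop
   vertex 3.0 3.0 1.5
   vertex 1.5 3.0 4.0
   vertex 4.0 1.0 4.0
  endloop
 endfacet
 facet normal 0.351 0.912 0.211
  outer loop
   vertex 3.0 3.0 1.5
   vertex 2.0 3.5 1.0
   vertex 1.5 3.0 4.0
  endloop
 endfacet
 facet normal 0.229 -0.713 -0.662
  outer loop
   vertex 3.0 3.0 1.5
   vertex 4.0 1.0 4.0
   vertex 1.0 0.5 3.5
  endloop
 endfacet
 facet normal 0.054 -0.650 -0.758
  outer loop
   vertex 3.0 3.0 1.5
   vertex 1.0 0.5 3.5
   vertex 2.0 3.5 1.0
  endloop
 endfacet
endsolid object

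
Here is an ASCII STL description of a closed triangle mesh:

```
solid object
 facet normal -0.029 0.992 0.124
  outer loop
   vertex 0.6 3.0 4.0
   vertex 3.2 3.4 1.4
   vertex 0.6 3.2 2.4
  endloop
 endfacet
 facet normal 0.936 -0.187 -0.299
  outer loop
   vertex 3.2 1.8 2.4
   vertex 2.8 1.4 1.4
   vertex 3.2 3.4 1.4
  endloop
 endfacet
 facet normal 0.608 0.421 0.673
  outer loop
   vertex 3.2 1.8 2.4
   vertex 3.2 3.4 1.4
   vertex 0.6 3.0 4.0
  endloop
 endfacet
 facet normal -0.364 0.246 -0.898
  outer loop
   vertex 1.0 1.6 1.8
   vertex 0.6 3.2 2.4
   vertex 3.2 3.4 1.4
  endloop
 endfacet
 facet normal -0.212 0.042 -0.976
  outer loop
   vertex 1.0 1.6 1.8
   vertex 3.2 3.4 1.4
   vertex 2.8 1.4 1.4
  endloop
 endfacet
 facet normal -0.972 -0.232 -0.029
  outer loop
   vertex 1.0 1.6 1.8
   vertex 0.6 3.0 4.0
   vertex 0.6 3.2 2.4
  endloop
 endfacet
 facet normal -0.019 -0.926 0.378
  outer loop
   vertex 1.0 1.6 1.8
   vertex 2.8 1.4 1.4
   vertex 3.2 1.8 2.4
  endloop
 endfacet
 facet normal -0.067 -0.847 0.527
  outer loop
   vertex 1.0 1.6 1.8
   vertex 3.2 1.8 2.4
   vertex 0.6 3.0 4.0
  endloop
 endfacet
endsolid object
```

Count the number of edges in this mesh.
12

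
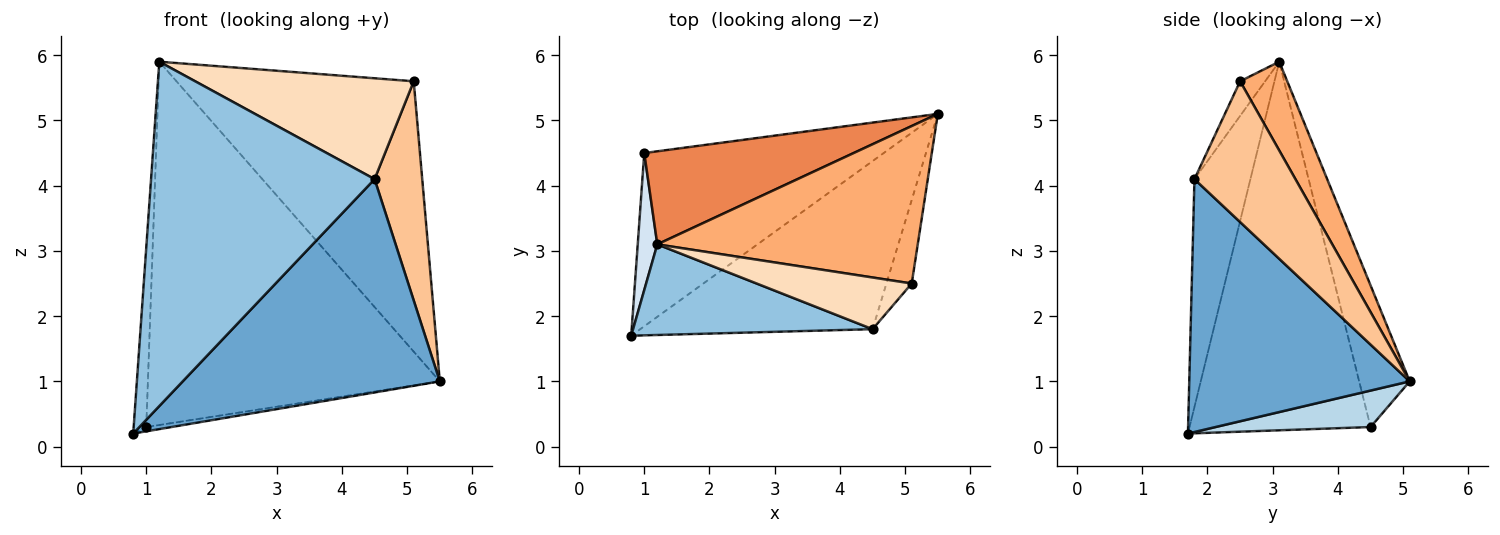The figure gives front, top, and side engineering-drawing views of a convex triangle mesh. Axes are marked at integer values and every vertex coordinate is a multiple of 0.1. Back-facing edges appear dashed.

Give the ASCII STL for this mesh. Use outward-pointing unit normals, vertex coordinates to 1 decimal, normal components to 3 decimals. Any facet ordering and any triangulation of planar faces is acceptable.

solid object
 facet normal 0.559 -0.651 -0.513
  outer loop
   vertex 4.5 1.8 4.1
   vertex 0.8 1.7 0.2
   vertex 5.5 5.1 1.0
  endloop
 endfacet
 facet normal -0.235 -0.940 0.247
  outer loop
   vertex 4.5 1.8 4.1
   vertex 1.2 3.1 5.9
   vertex 0.8 1.7 0.2
  endloop
 endfacet
 facet normal 0.150 0.025 -0.988
  outer loop
   vertex 1.0 4.5 0.3
   vertex 5.5 5.1 1.0
   vertex 0.8 1.7 0.2
  endloop
 endfacet
 facet normal -0.996 0.069 0.053
  outer loop
   vertex 1.0 4.5 0.3
   vertex 0.8 1.7 0.2
   vertex 1.2 3.1 5.9
  endloop
 endfacet
 facet normal -0.165 0.955 0.245
  outer loop
   vertex 1.0 4.5 0.3
   vertex 1.2 3.1 5.9
   vertex 5.5 5.1 1.0
  endloop
 endfacet
 facet normal 0.169 0.852 0.496
  outer loop
   vertex 5.1 2.5 5.6
   vertex 5.5 5.1 1.0
   vertex 1.2 3.1 5.9
  endloop
 endfacet
 facet normal 0.893 -0.421 -0.160
  outer loop
   vertex 5.1 2.5 5.6
   vertex 4.5 1.8 4.1
   vertex 5.5 5.1 1.0
  endloop
 endfacet
 facet normal -0.101 -0.885 0.454
  outer loop
   vertex 5.1 2.5 5.6
   vertex 1.2 3.1 5.9
   vertex 4.5 1.8 4.1
  endloop
 endfacet
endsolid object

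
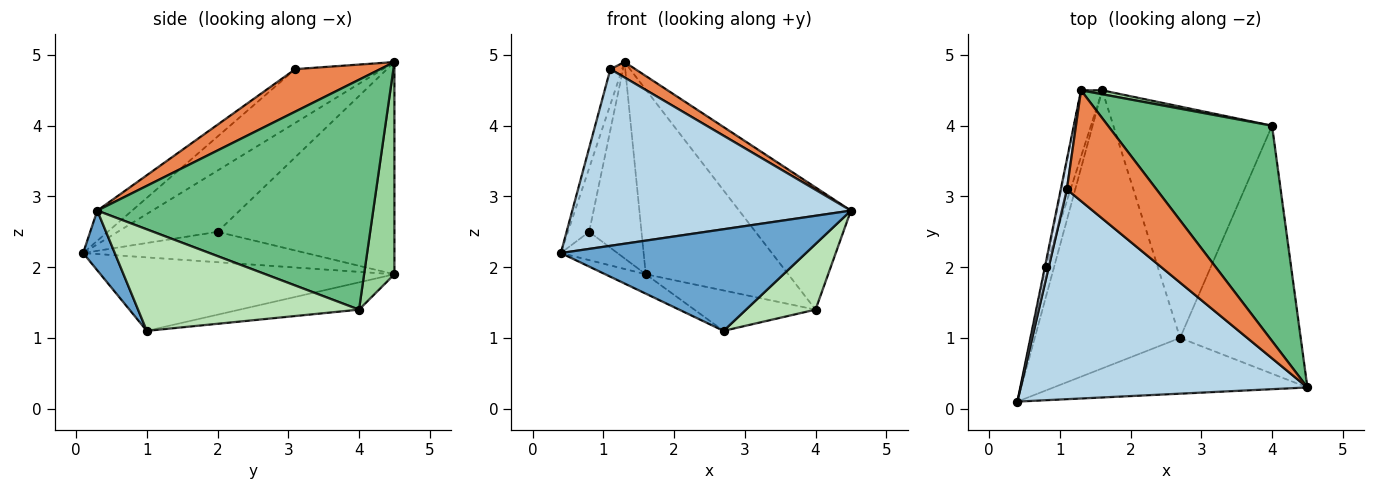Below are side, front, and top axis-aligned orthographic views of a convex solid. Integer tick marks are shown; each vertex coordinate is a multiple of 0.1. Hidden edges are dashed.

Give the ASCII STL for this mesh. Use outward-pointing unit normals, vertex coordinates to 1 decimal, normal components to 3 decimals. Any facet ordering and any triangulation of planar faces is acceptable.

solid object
 facet normal 0.112 -0.871 -0.478
  outer loop
   vertex 2.7 1.0 1.1
   vertex 4.5 0.3 2.8
   vertex 0.4 0.1 2.2
  endloop
 endfacet
 facet normal -0.450 0.062 -0.891
  outer loop
   vertex 1.6 4.5 1.9
   vertex 2.7 1.0 1.1
   vertex 0.4 0.1 2.2
  endloop
 endfacet
 facet normal -0.080 -0.642 0.762
  outer loop
   vertex 1.1 3.1 4.8
   vertex 0.4 0.1 2.2
   vertex 4.5 0.3 2.8
  endloop
 endfacet
 facet normal -0.985 0.133 0.112
  outer loop
   vertex 1.1 3.1 4.8
   vertex 1.3 4.5 4.9
   vertex 0.4 0.1 2.2
  endloop
 endfacet
 facet normal 0.425 -0.125 0.897
  outer loop
   vertex 1.1 3.1 4.8
   vertex 4.5 0.3 2.8
   vertex 1.3 4.5 4.9
  endloop
 endfacet
 facet normal -0.978 0.208 -0.013
  outer loop
   vertex 0.8 2.0 2.5
   vertex 0.4 0.1 2.2
   vertex 1.3 4.5 4.9
  endloop
 endfacet
 facet normal -0.937 0.238 -0.258
  outer loop
   vertex 0.8 2.0 2.5
   vertex 1.6 4.5 1.9
   vertex 0.4 0.1 2.2
  endloop
 endfacet
 facet normal -0.954 0.283 -0.095
  outer loop
   vertex 0.8 2.0 2.5
   vertex 1.3 4.5 4.9
   vertex 1.6 4.5 1.9
  endloop
 endfacet
 facet normal 0.773 0.313 0.552
  outer loop
   vertex 4.0 4.0 1.4
   vertex 1.3 4.5 4.9
   vertex 4.5 0.3 2.8
  endloop
 endfacet
 facet normal 0.208 0.978 0.021
  outer loop
   vertex 4.0 4.0 1.4
   vertex 1.6 4.5 1.9
   vertex 1.3 4.5 4.9
  endloop
 endfacet
 facet normal 0.631 -0.198 -0.750
  outer loop
   vertex 4.0 4.0 1.4
   vertex 4.5 0.3 2.8
   vertex 2.7 1.0 1.1
  endloop
 endfacet
 facet normal -0.167 0.170 -0.971
  outer loop
   vertex 4.0 4.0 1.4
   vertex 2.7 1.0 1.1
   vertex 1.6 4.5 1.9
  endloop
 endfacet
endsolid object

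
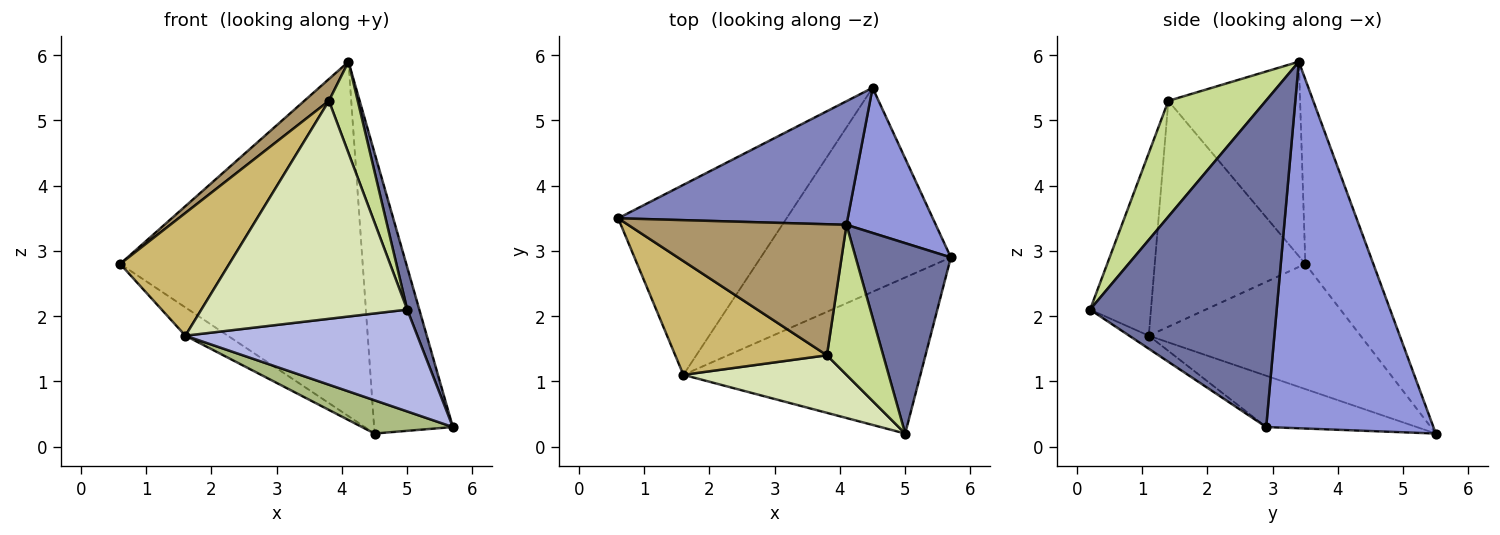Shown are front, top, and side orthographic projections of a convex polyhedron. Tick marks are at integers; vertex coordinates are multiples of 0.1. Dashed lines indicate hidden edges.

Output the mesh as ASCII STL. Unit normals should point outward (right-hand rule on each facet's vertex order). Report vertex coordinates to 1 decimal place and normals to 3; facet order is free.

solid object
 facet normal 0.958 -0.062 0.279
  outer loop
   vertex 4.1 3.4 5.9
   vertex 5.0 0.2 2.1
   vertex 5.7 2.9 0.3
  endloop
 endfacet
 facet normal -0.256 0.913 0.318
  outer loop
   vertex 4.5 5.5 0.2
   vertex 0.6 3.5 2.8
   vertex 4.1 3.4 5.9
  endloop
 endfacet
 facet normal 0.883 0.416 0.215
  outer loop
   vertex 4.5 5.5 0.2
   vertex 4.1 3.4 5.9
   vertex 5.7 2.9 0.3
  endloop
 endfacet
 facet normal -0.046 -0.546 -0.837
  outer loop
   vertex 1.6 1.1 1.7
   vertex 5.7 2.9 0.3
   vertex 5.0 0.2 2.1
  endloop
 endfacet
 facet normal -0.592 0.119 -0.797
  outer loop
   vertex 1.6 1.1 1.7
   vertex 0.6 3.5 2.8
   vertex 4.5 5.5 0.2
  endloop
 endfacet
 facet normal -0.257 -0.155 -0.954
  outer loop
   vertex 1.6 1.1 1.7
   vertex 4.5 5.5 0.2
   vertex 5.7 2.9 0.3
  endloop
 endfacet
 facet normal 0.869 -0.257 0.422
  outer loop
   vertex 3.8 1.4 5.3
   vertex 5.0 0.2 2.1
   vertex 4.1 3.4 5.9
  endloop
 endfacet
 facet normal -0.275 -0.930 0.245
  outer loop
   vertex 3.8 1.4 5.3
   vertex 1.6 1.1 1.7
   vertex 5.0 0.2 2.1
  endloop
 endfacet
 facet normal -0.660 -0.123 0.741
  outer loop
   vertex 3.8 1.4 5.3
   vertex 4.1 3.4 5.9
   vertex 0.6 3.5 2.8
  endloop
 endfacet
 facet normal -0.711 -0.515 0.478
  outer loop
   vertex 3.8 1.4 5.3
   vertex 0.6 3.5 2.8
   vertex 1.6 1.1 1.7
  endloop
 endfacet
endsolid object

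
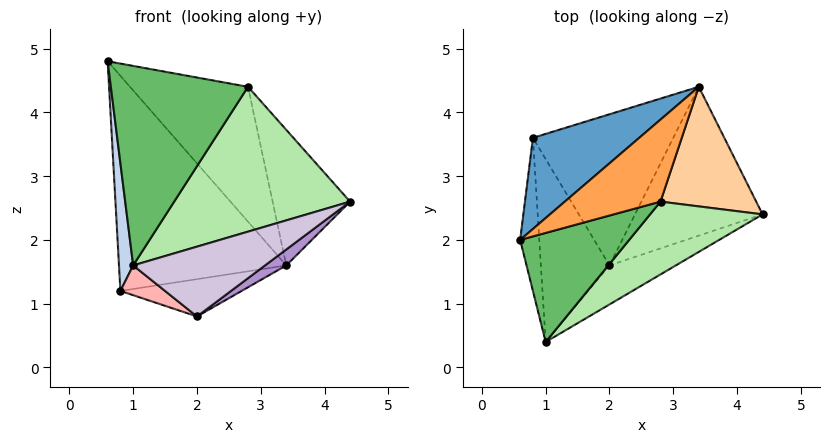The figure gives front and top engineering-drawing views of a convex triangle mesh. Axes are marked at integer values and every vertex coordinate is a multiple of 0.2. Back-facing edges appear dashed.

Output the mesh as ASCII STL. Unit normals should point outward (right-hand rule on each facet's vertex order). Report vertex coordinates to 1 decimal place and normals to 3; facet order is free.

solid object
 facet normal -0.325 0.871 0.369
  outer loop
   vertex 0.8 3.6 1.2
   vertex 0.6 2.0 4.8
   vertex 3.4 4.4 1.6
  endloop
 endfacet
 facet normal -0.993 -0.073 -0.088
  outer loop
   vertex 0.8 3.6 1.2
   vertex 1.0 0.4 1.6
   vertex 0.6 2.0 4.8
  endloop
 endfacet
 facet normal -0.137 0.846 0.515
  outer loop
   vertex 2.8 2.6 4.4
   vertex 3.4 4.4 1.6
   vertex 0.6 2.0 4.8
  endloop
 endfacet
 facet normal 0.642 0.575 0.507
  outer loop
   vertex 2.8 2.6 4.4
   vertex 4.4 2.4 2.6
   vertex 3.4 4.4 1.6
  endloop
 endfacet
 facet normal 0.310 -0.834 0.456
  outer loop
   vertex 2.8 2.6 4.4
   vertex 0.6 2.0 4.8
   vertex 1.0 0.4 1.6
  endloop
 endfacet
 facet normal 0.366 -0.831 0.418
  outer loop
   vertex 2.8 2.6 4.4
   vertex 1.0 0.4 1.6
   vertex 4.4 2.4 2.6
  endloop
 endfacet
 facet normal 0.075 0.239 -0.968
  outer loop
   vertex 2.0 1.6 0.8
   vertex 0.8 3.6 1.2
   vertex 3.4 4.4 1.6
  endloop
 endfacet
 facet normal -0.512 -0.138 -0.848
  outer loop
   vertex 2.0 1.6 0.8
   vertex 1.0 0.4 1.6
   vertex 0.8 3.6 1.2
  endloop
 endfacet
 facet normal 0.616 -0.084 -0.784
  outer loop
   vertex 2.0 1.6 0.8
   vertex 3.4 4.4 1.6
   vertex 4.4 2.4 2.6
  endloop
 endfacet
 facet normal 0.549 -0.729 -0.408
  outer loop
   vertex 2.0 1.6 0.8
   vertex 4.4 2.4 2.6
   vertex 1.0 0.4 1.6
  endloop
 endfacet
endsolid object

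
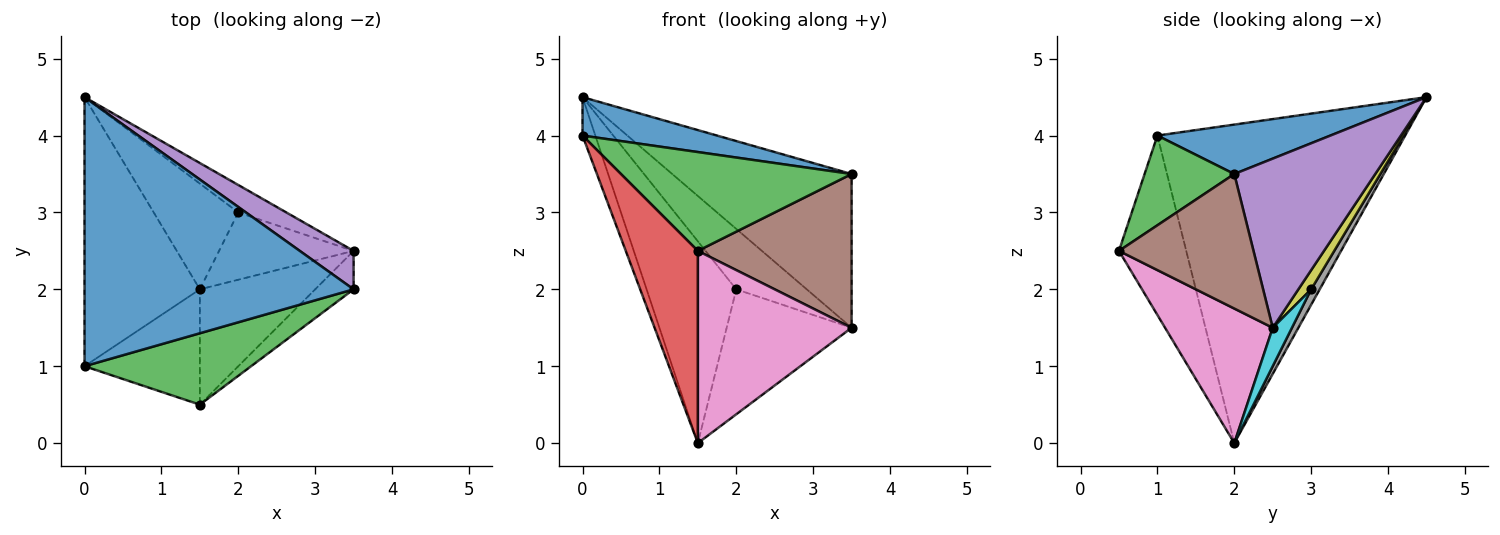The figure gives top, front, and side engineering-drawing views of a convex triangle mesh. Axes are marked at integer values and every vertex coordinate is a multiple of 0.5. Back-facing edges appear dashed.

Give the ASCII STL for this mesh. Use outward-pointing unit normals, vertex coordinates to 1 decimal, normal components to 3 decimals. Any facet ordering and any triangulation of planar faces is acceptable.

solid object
 facet normal 0.179 -0.139 0.974
  outer loop
   vertex 0.0 4.5 4.5
   vertex 0.0 1.0 4.0
   vertex 3.5 2.0 3.5
  endloop
 endfacet
 facet normal -0.939 0.049 -0.340
  outer loop
   vertex 1.5 2.0 0.0
   vertex 0.0 1.0 4.0
   vertex 0.0 4.5 4.5
  endloop
 endfacet
 facet normal 0.301 -0.773 0.558
  outer loop
   vertex 1.5 0.5 2.5
   vertex 3.5 2.0 3.5
   vertex 0.0 1.0 4.0
  endloop
 endfacet
 facet normal -0.625 -0.669 -0.402
  outer loop
   vertex 1.5 0.5 2.5
   vertex 0.0 1.0 4.0
   vertex 1.5 2.0 0.0
  endloop
 endfacet
 facet normal 0.606 0.772 0.193
  outer loop
   vertex 3.5 2.5 1.5
   vertex 0.0 4.5 4.5
   vertex 3.5 2.0 3.5
  endloop
 endfacet
 facet normal 0.647 -0.740 -0.185
  outer loop
   vertex 3.5 2.5 1.5
   vertex 3.5 2.0 3.5
   vertex 1.5 0.5 2.5
  endloop
 endfacet
 facet normal 0.515 -0.735 -0.441
  outer loop
   vertex 3.5 2.5 1.5
   vertex 1.5 0.5 2.5
   vertex 1.5 2.0 0.0
  endloop
 endfacet
 facet normal 0.084 0.883 -0.462
  outer loop
   vertex 2.0 3.0 2.0
   vertex 1.5 2.0 0.0
   vertex 0.0 4.5 4.5
  endloop
 endfacet
 facet normal 0.163 0.898 -0.408
  outer loop
   vertex 2.0 3.0 2.0
   vertex 0.0 4.5 4.5
   vertex 3.5 2.5 1.5
  endloop
 endfacet
 facet normal 0.134 0.873 -0.470
  outer loop
   vertex 2.0 3.0 2.0
   vertex 3.5 2.5 1.5
   vertex 1.5 2.0 0.0
  endloop
 endfacet
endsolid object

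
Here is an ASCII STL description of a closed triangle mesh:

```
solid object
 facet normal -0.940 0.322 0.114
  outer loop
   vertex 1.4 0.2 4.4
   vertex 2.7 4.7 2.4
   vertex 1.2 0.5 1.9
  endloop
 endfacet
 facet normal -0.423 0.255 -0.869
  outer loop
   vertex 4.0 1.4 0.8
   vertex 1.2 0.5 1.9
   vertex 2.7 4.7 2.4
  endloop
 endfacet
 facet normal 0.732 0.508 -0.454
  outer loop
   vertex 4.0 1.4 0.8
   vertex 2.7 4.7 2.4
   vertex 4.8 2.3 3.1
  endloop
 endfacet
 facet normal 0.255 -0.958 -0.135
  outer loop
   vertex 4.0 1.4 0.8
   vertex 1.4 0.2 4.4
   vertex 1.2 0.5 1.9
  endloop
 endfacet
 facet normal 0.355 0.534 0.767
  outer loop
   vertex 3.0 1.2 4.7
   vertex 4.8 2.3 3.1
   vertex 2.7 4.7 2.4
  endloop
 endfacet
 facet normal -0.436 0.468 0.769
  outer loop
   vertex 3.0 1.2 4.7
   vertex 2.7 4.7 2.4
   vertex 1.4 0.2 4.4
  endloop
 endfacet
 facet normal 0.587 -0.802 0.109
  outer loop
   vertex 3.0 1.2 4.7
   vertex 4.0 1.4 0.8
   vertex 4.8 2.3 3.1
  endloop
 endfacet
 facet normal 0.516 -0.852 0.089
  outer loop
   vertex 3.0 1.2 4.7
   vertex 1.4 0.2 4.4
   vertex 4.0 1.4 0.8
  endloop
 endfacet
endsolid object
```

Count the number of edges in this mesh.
12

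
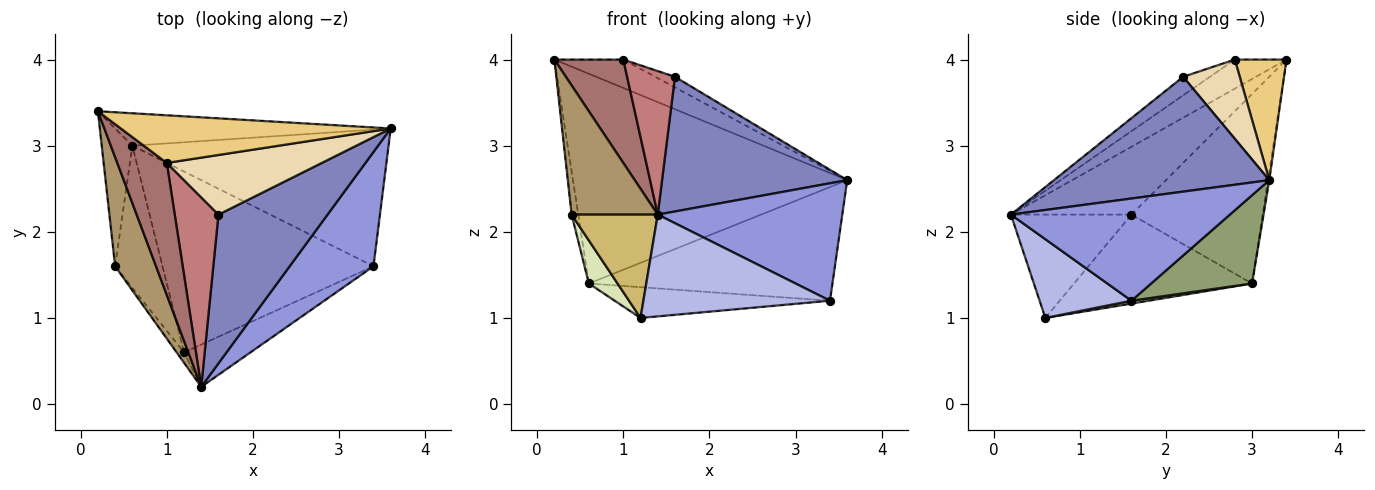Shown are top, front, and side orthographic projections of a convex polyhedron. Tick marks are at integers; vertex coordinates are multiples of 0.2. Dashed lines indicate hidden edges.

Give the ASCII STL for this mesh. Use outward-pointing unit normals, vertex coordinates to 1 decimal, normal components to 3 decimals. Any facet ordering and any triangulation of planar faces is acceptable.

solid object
 facet normal -0.005 0.988 -0.153
  outer loop
   vertex 0.6 3.0 1.4
   vertex 0.2 3.4 4.0
   vertex 3.6 3.2 2.6
  endloop
 endfacet
 facet normal 0.615 -0.529 0.584
  outer loop
   vertex 1.6 2.2 3.8
   vertex 1.4 0.2 2.2
   vertex 3.6 3.2 2.6
  endloop
 endfacet
 facet normal 0.648 -0.546 0.531
  outer loop
   vertex 3.4 1.6 1.2
   vertex 3.6 3.2 2.6
   vertex 1.4 0.2 2.2
  endloop
 endfacet
 facet normal 0.414 -0.841 -0.349
  outer loop
   vertex 3.4 1.6 1.2
   vertex 1.4 0.2 2.2
   vertex 1.2 0.6 1.0
  endloop
 endfacet
 facet normal 0.256 0.618 -0.743
  outer loop
   vertex 3.4 1.6 1.2
   vertex 0.6 3.0 1.4
   vertex 3.6 3.2 2.6
  endloop
 endfacet
 facet normal 0.013 0.168 -0.986
  outer loop
   vertex 3.4 1.6 1.2
   vertex 1.2 0.6 1.0
   vertex 0.6 3.0 1.4
  endloop
 endfacet
 facet normal -0.986 0.050 -0.159
  outer loop
   vertex 0.4 1.6 2.2
   vertex 0.2 3.4 4.0
   vertex 0.6 3.0 1.4
  endloop
 endfacet
 facet normal -0.874 -0.141 -0.465
  outer loop
   vertex 0.4 1.6 2.2
   vertex 0.6 3.0 1.4
   vertex 1.2 0.6 1.0
  endloop
 endfacet
 facet normal -0.730 -0.522 0.441
  outer loop
   vertex 0.4 1.6 2.2
   vertex 1.4 0.2 2.2
   vertex 0.2 3.4 4.0
  endloop
 endfacet
 facet normal -0.812 -0.580 -0.058
  outer loop
   vertex 0.4 1.6 2.2
   vertex 1.2 0.6 1.0
   vertex 1.4 0.2 2.2
  endloop
 endfacet
 facet normal 0.358 0.478 0.802
  outer loop
   vertex 1.0 2.8 4.0
   vertex 3.6 3.2 2.6
   vertex 0.2 3.4 4.0
  endloop
 endfacet
 facet normal 0.450 0.156 0.879
  outer loop
   vertex 1.0 2.8 4.0
   vertex 1.6 2.2 3.8
   vertex 3.6 3.2 2.6
  endloop
 endfacet
 facet normal -0.420 -0.559 0.715
  outer loop
   vertex 1.0 2.8 4.0
   vertex 0.2 3.4 4.0
   vertex 1.4 0.2 2.2
  endloop
 endfacet
 facet normal -0.320 -0.572 0.755
  outer loop
   vertex 1.0 2.8 4.0
   vertex 1.4 0.2 2.2
   vertex 1.6 2.2 3.8
  endloop
 endfacet
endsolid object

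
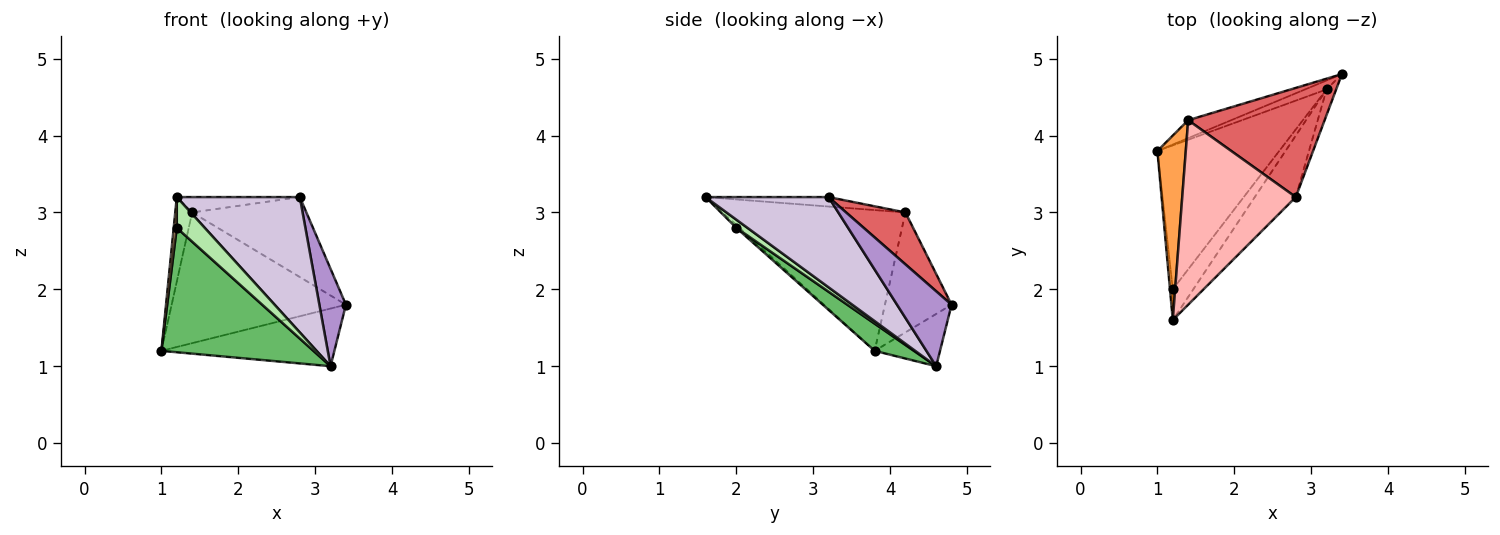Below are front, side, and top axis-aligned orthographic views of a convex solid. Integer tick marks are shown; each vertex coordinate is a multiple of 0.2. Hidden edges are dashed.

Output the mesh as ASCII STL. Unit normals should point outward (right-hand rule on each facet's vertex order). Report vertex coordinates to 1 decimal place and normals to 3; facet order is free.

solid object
 facet normal -0.350 0.926 -0.144
  outer loop
   vertex 3.2 4.6 1.0
   vertex 1.0 3.8 1.2
   vertex 3.4 4.8 1.8
  endloop
 endfacet
 facet normal -0.354 0.926 -0.127
  outer loop
   vertex 1.4 4.2 3.0
   vertex 3.4 4.8 1.8
   vertex 1.0 3.8 1.2
  endloop
 endfacet
 facet normal -0.976 0.090 0.197
  outer loop
   vertex 1.4 4.2 3.0
   vertex 1.0 3.8 1.2
   vertex 1.2 1.6 3.2
  endloop
 endfacet
 facet normal -0.577 -0.577 -0.577
  outer loop
   vertex 1.2 2.0 2.8
   vertex 1.2 1.6 3.2
   vertex 1.0 3.8 1.2
  endloop
 endfacet
 facet normal 0.167 -0.645 -0.746
  outer loop
   vertex 1.2 2.0 2.8
   vertex 1.0 3.8 1.2
   vertex 3.2 4.6 1.0
  endloop
 endfacet
 facet normal 0.272 -0.680 -0.680
  outer loop
   vertex 1.2 2.0 2.8
   vertex 3.2 4.6 1.0
   vertex 1.2 1.6 3.2
  endloop
 endfacet
 facet normal 0.293 0.565 0.771
  outer loop
   vertex 2.8 3.2 3.2
   vertex 3.4 4.8 1.8
   vertex 1.4 4.2 3.0
  endloop
 endfacet
 facet normal -0.083 0.083 0.993
  outer loop
   vertex 2.8 3.2 3.2
   vertex 1.4 4.2 3.0
   vertex 1.2 1.6 3.2
  endloop
 endfacet
 facet normal 0.893 -0.435 -0.114
  outer loop
   vertex 2.8 3.2 3.2
   vertex 3.2 4.6 1.0
   vertex 3.4 4.8 1.8
  endloop
 endfacet
 facet normal 0.673 -0.673 -0.306
  outer loop
   vertex 2.8 3.2 3.2
   vertex 1.2 1.6 3.2
   vertex 3.2 4.6 1.0
  endloop
 endfacet
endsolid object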